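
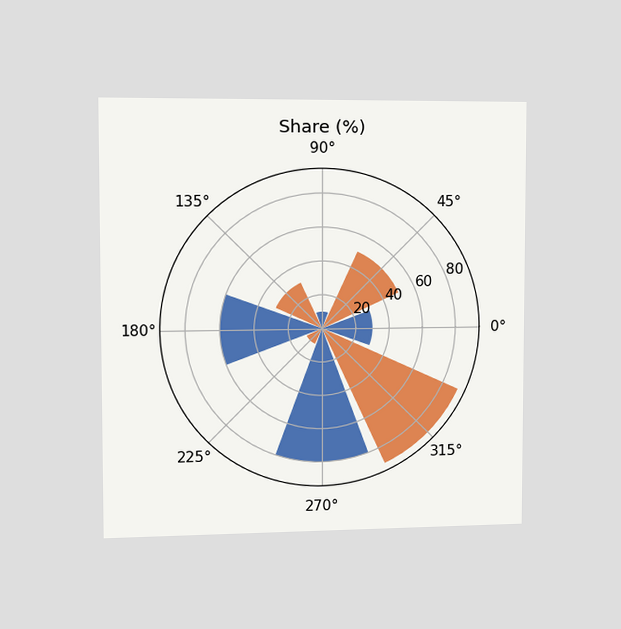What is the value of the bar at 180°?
60%

The chart is viewed slightly from the left. The bar at 180° reaches 60% on the radial axis.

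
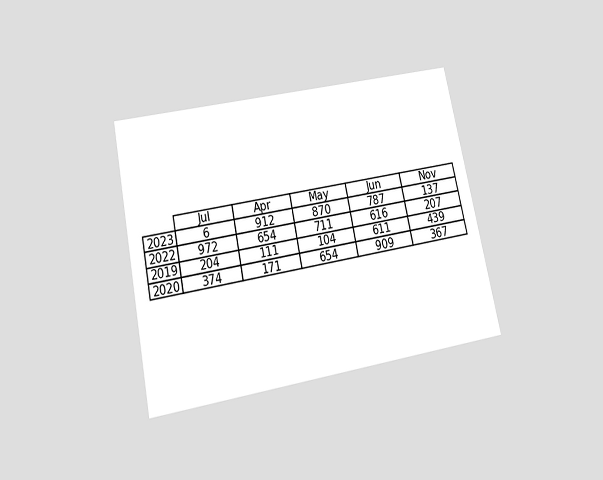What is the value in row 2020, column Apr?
171

The chart is tilted about 12° counter-clockwise and viewed slightly from below. The (2020, Apr) cell reads 171.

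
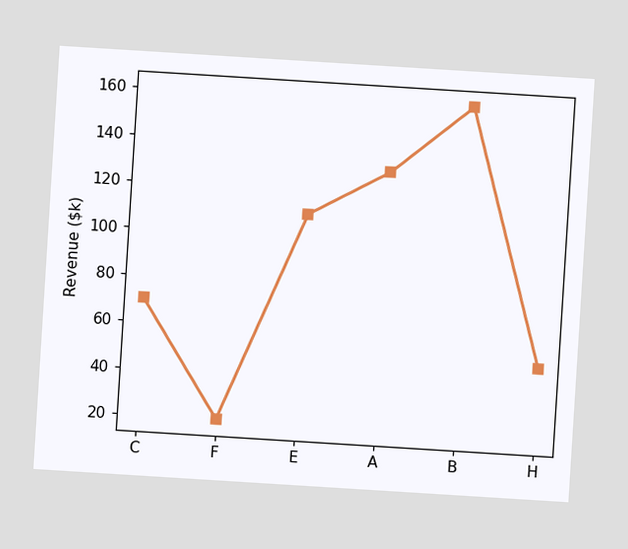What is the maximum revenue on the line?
The chart is tilted about 4° clockwise. The highest point is at B, and reading across to the y-axis gives $160k.

$160k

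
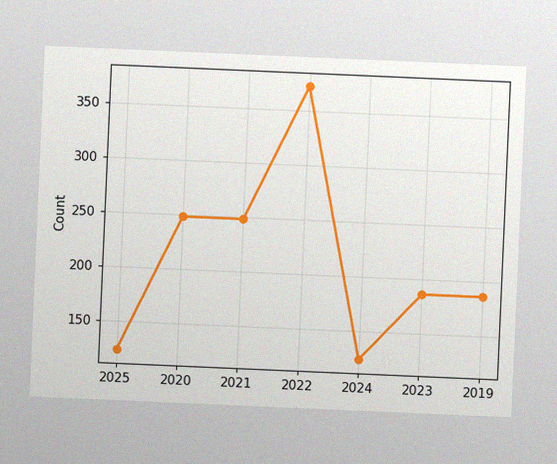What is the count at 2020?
248

The chart is tilted about 2° clockwise, with some photo noise. At 2020, the line is at 248.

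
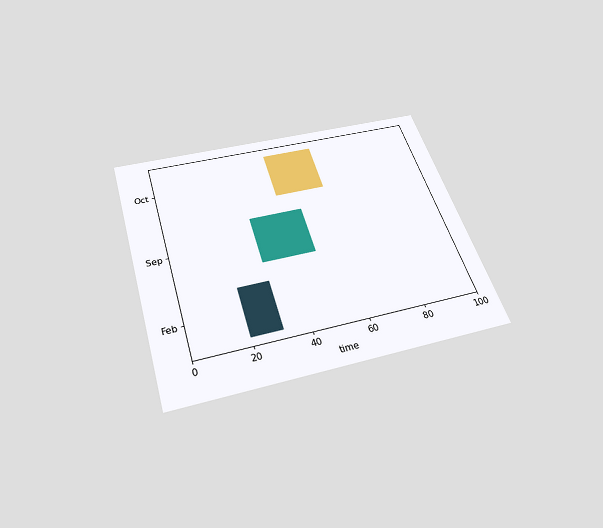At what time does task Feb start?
20

The chart is tilted about 18° counter-clockwise and viewed slightly from below. The Feb bar begins at t=20.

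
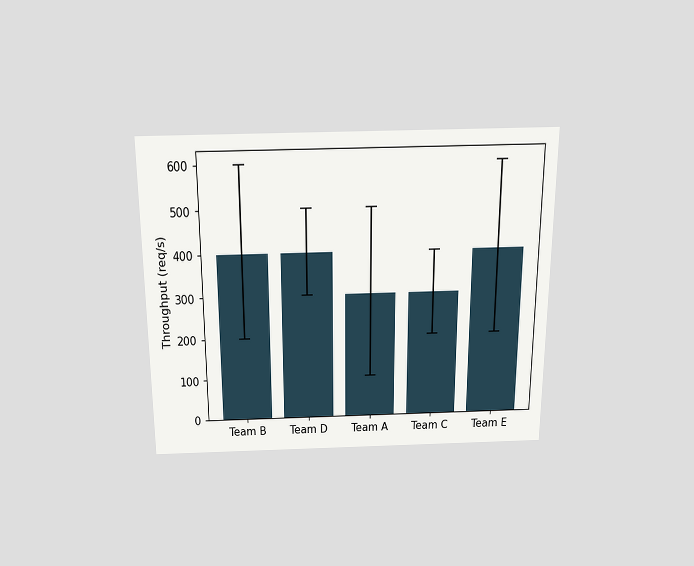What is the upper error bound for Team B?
600req/s

The chart is viewed slightly from above. The Team B bar's upper whisker reaches 600req/s.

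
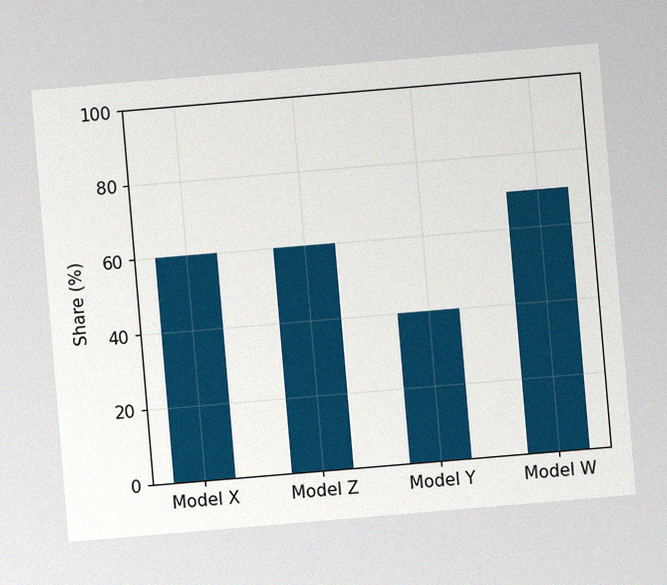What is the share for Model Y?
40%

The chart is tilted about 5° counter-clockwise, with some photo noise. Reading along the chart's y-axis, the Model Y bar reaches 40%.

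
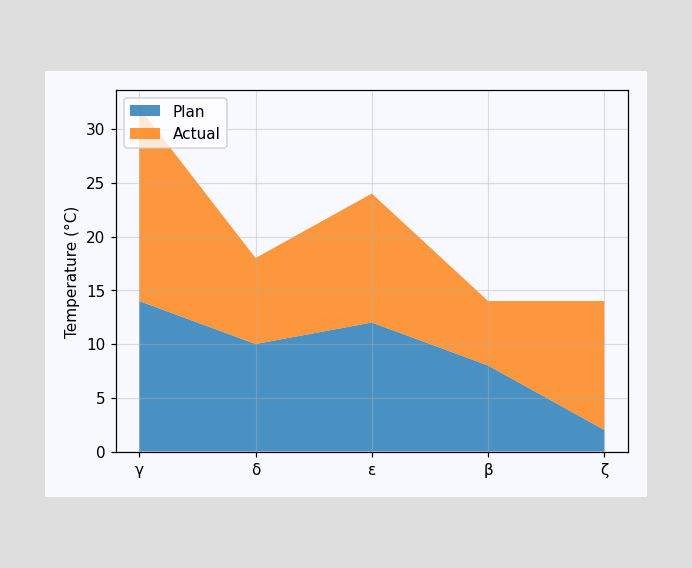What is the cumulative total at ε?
The stacked total at ε reaches 24°C.

24°C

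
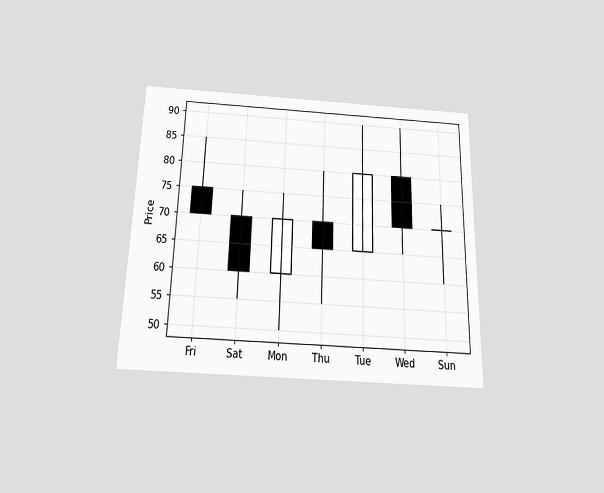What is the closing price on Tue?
80

The chart is viewed slightly from below. The Tue candle closes at 80.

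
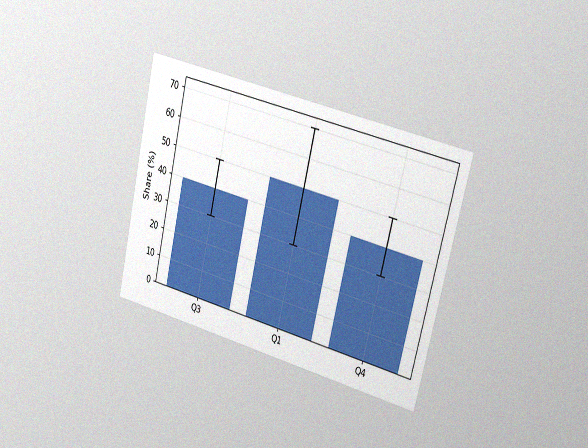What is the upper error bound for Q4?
50%

The chart is tilted about 14° clockwise and viewed slightly from the right, with some photo noise. The Q4 bar's upper whisker reaches 50%.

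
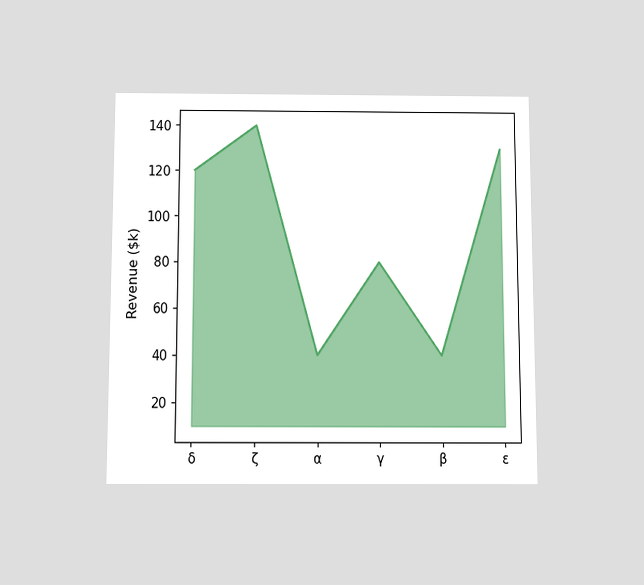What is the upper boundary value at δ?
$120k

The chart is viewed slightly from below. At δ the upper boundary is at $120k.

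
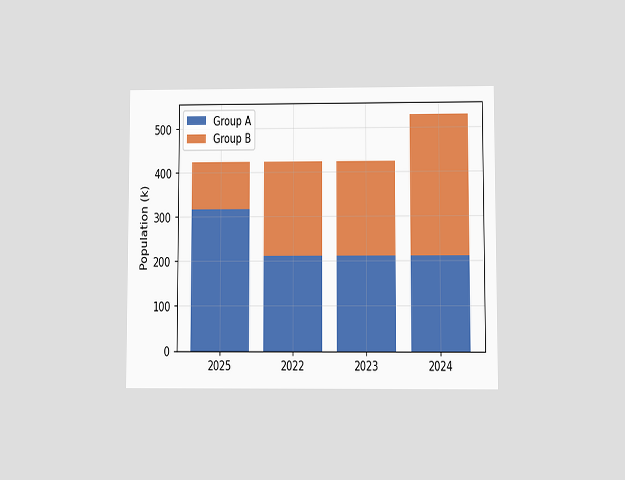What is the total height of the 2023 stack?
The chart is viewed at a slight angle. The 2023 stack's top reaches 424k on the y-axis.

424k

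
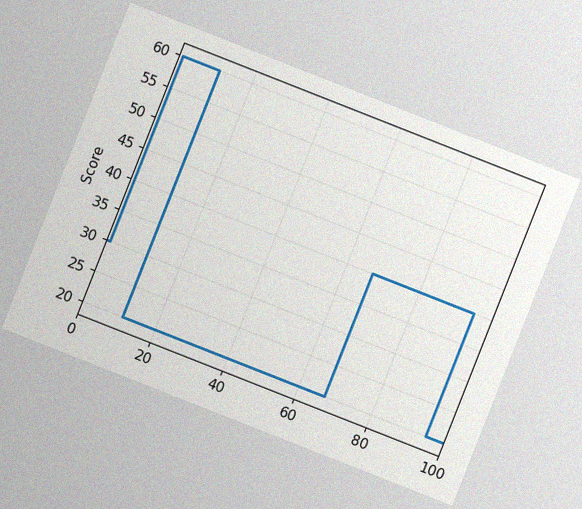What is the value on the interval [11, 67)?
20

The chart is tilted about 22° clockwise, with some photo noise. On [11, 67) the step sits at 20.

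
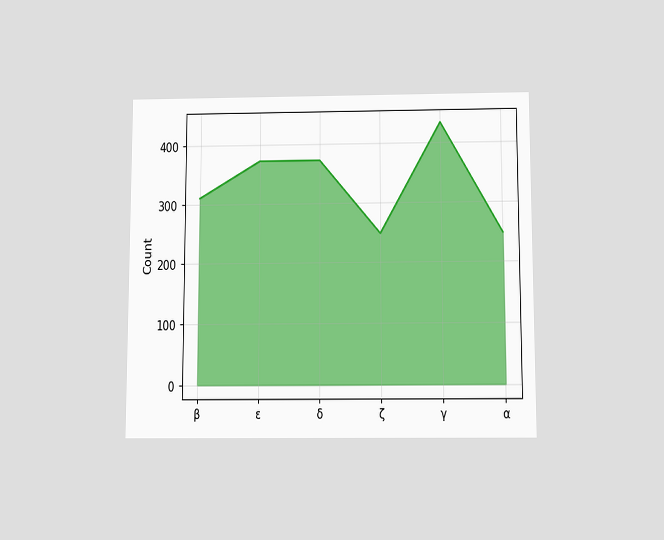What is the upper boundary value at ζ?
The chart is viewed slightly from below. At ζ the upper boundary is at 248.

248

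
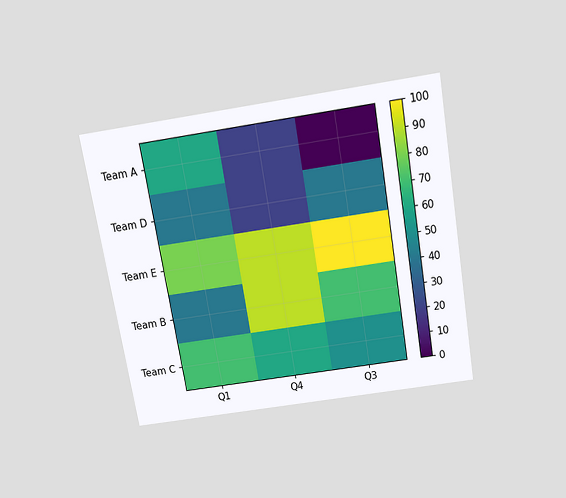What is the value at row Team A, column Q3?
The chart is tilted about 10° counter-clockwise and viewed slightly from above. Matching cell (Team A, Q3) against the colorbar gives 0.

0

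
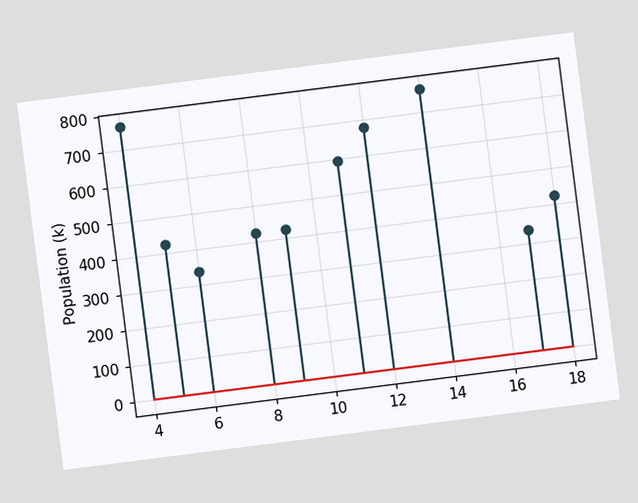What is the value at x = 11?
595k

The chart is tilted about 7° counter-clockwise. The stem at x=11 reaches 595k.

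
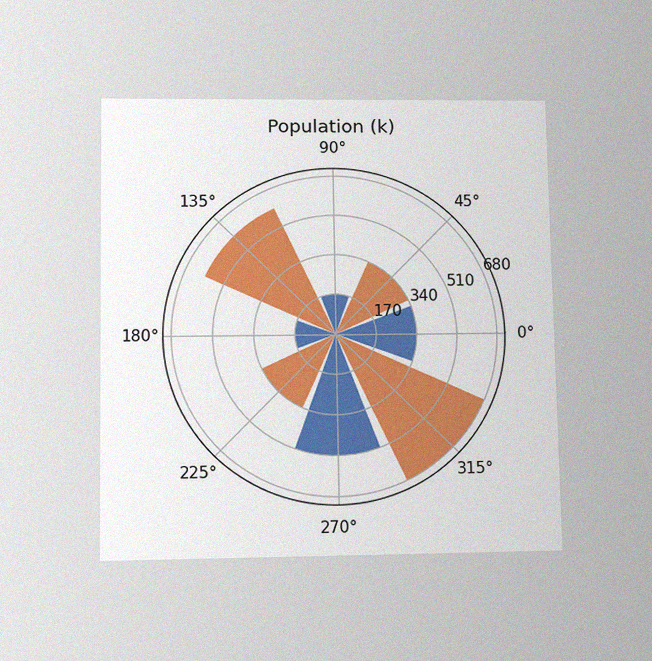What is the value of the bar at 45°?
340k

The chart is viewed at a slight angle, with some photo noise. The bar at 45° reaches 340k on the radial axis.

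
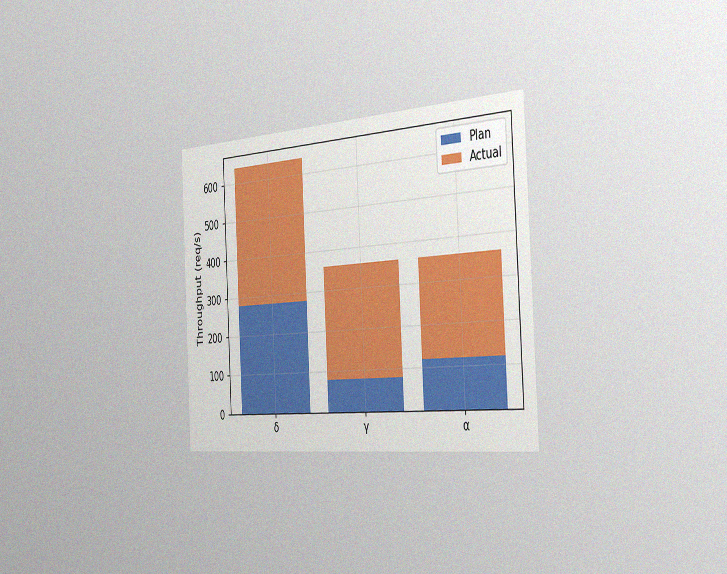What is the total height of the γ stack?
The chart is tilted about 3° counter-clockwise and viewed slightly from the right, with some photo noise. The γ stack's top reaches 360req/s on the y-axis.

360req/s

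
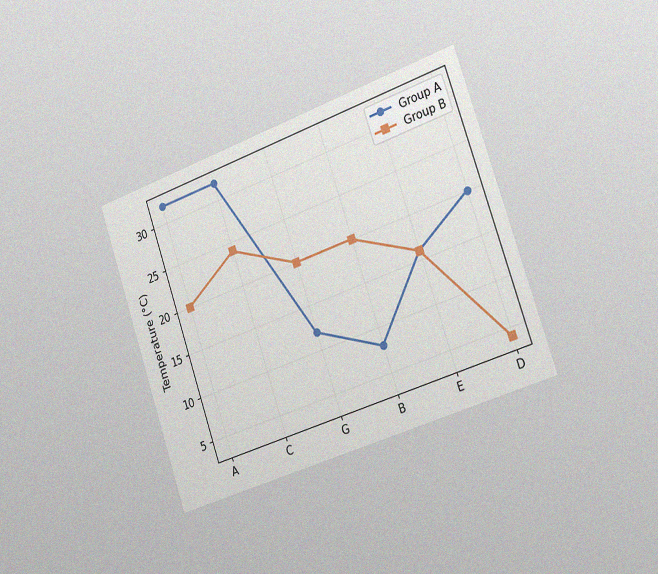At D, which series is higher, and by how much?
Group A, by 16°C

The chart is tilted about 19° counter-clockwise and viewed slightly from the right, with some photo noise. At D, Group A sits above the other line by 16°C.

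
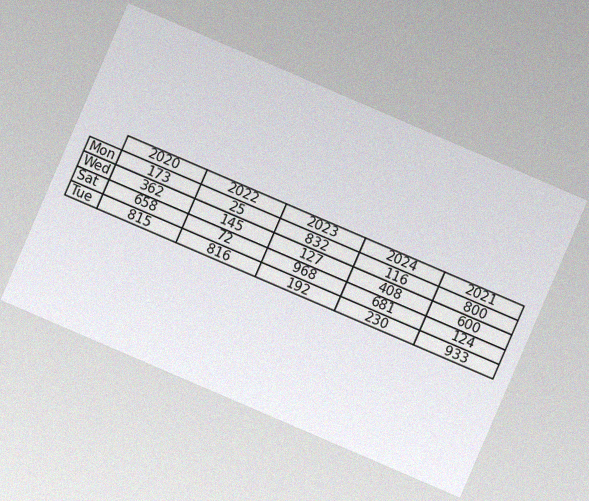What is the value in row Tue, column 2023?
192

The chart is tilted about 23° clockwise, with some photo noise. The (Tue, 2023) cell reads 192.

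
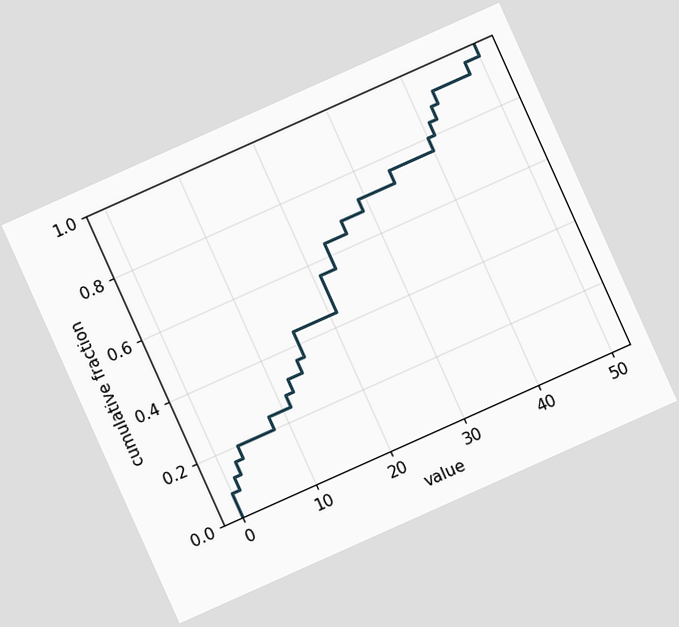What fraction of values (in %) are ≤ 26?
The chart is tilted about 24° counter-clockwise. At x=26 the ECDF step is at 68%.

68%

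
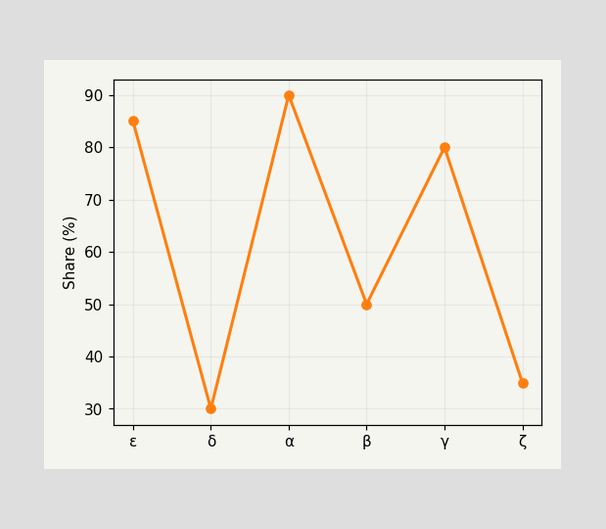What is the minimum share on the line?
30%

The lowest point is at δ, and reading across to the y-axis gives 30%.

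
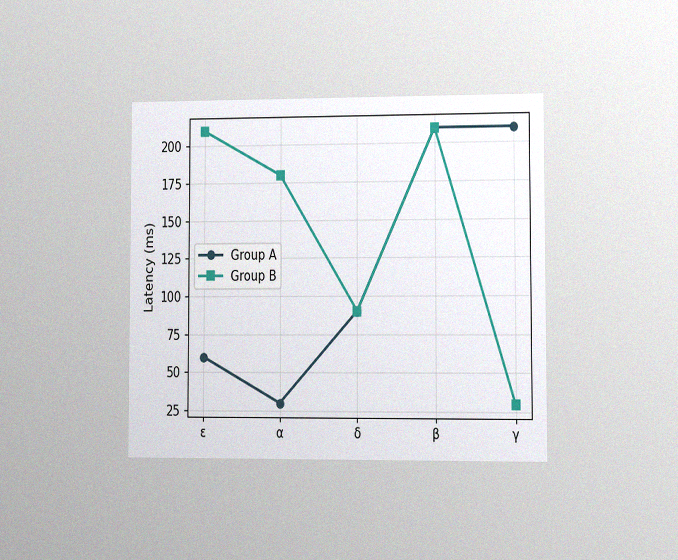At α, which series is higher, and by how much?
The chart is viewed at a slight angle, with some photo noise. At α, Group B sits above the other line by 150ms.

Group B, by 150ms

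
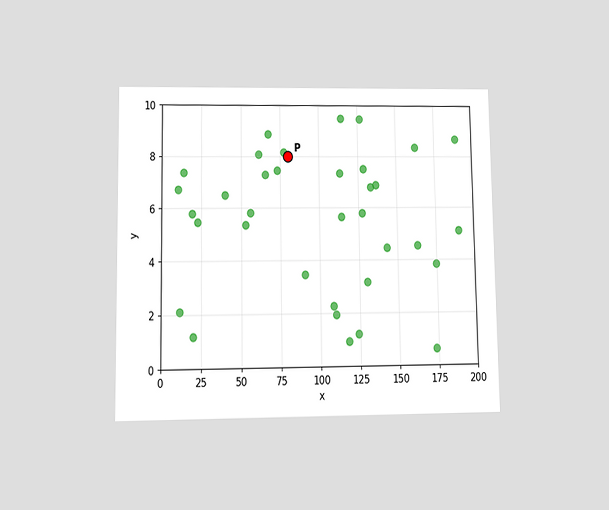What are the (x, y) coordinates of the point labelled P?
The chart is viewed at a slight angle. Following the gridlines from P to each axis, P sits at (80, 8).

(80, 8)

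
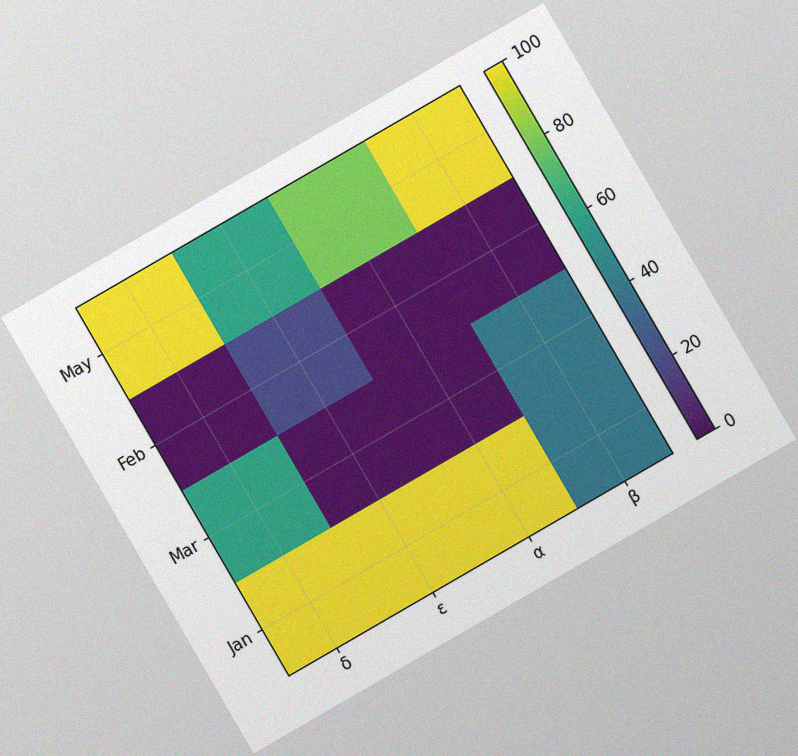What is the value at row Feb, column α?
The chart is tilted about 30° counter-clockwise, with some photo noise. Matching cell (Feb, α) against the colorbar gives 0.

0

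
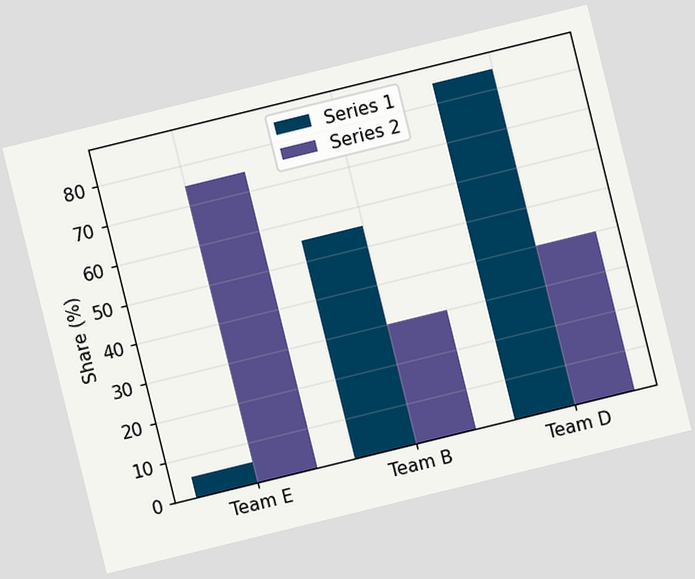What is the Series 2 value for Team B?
30%

The chart is tilted about 14° counter-clockwise. The Series 2 bar at Team B reaches 30% on the y-axis.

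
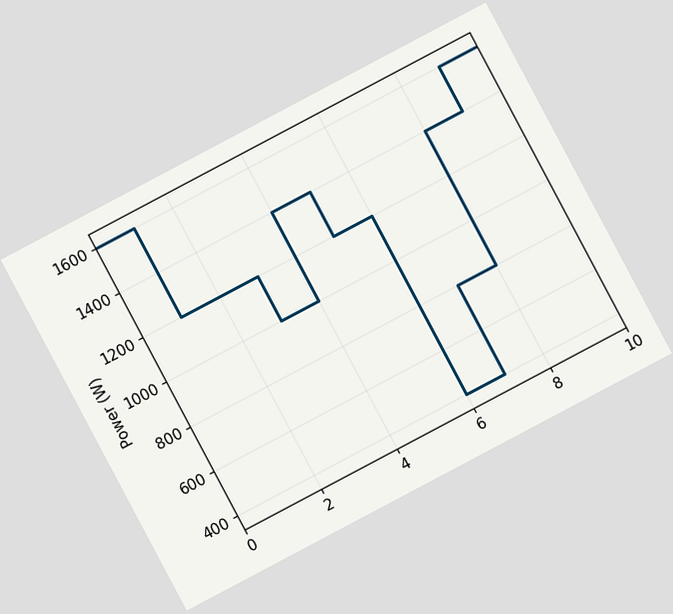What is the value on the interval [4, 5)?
1400W

The chart is tilted about 28° counter-clockwise. On [4, 5) the step sits at 1400W.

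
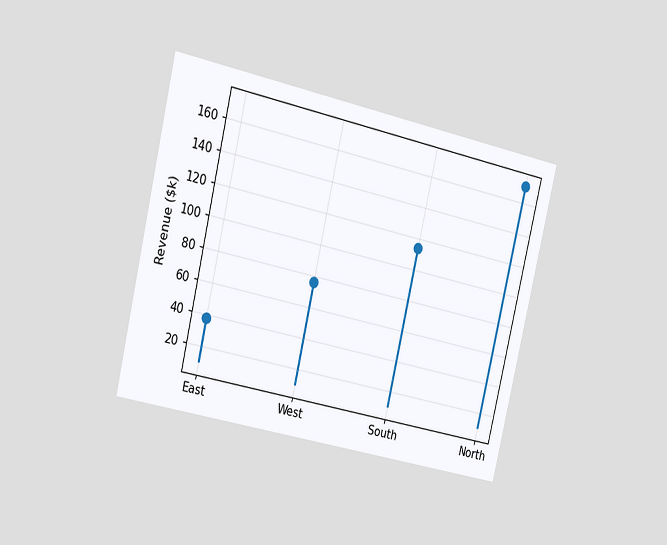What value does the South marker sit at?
The chart is tilted about 13° clockwise and viewed slightly from the left. The South marker sits at $114k.

$114k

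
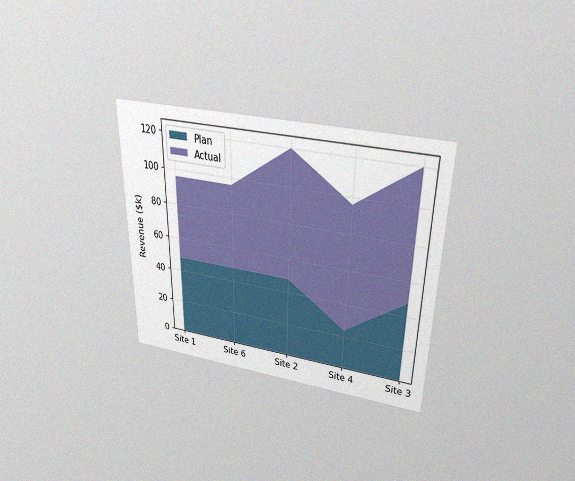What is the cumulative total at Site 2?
The chart is viewed slightly from above, with some photo noise. The stacked total at Site 2 reaches $120k.

$120k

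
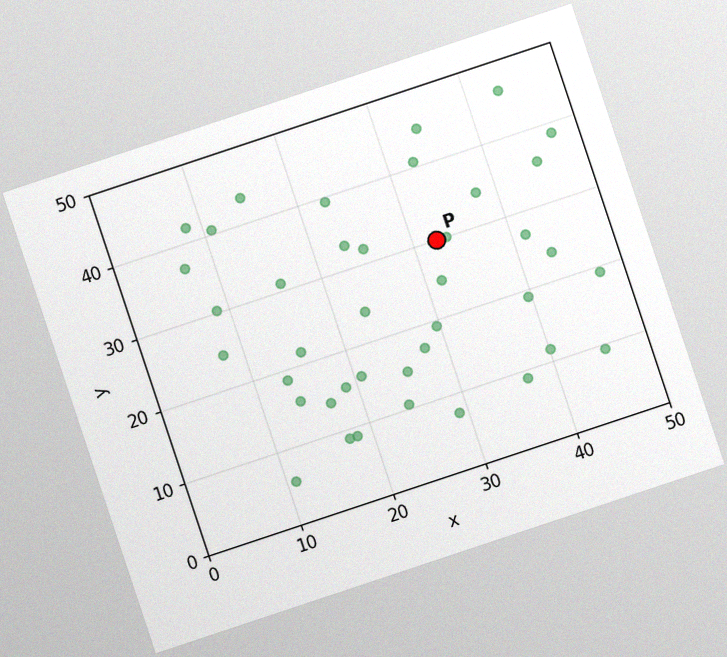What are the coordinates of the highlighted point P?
(32.5, 30)

The chart is tilted about 18° counter-clockwise, with some photo noise. Following the gridlines from P to each axis, P sits at (32.5, 30).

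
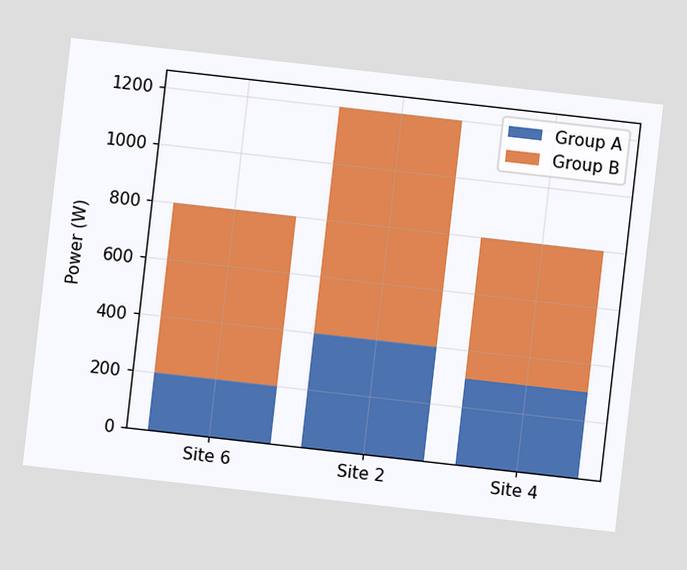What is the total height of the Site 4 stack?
The chart is tilted about 6° clockwise. The Site 4 stack's top reaches 800W on the y-axis.

800W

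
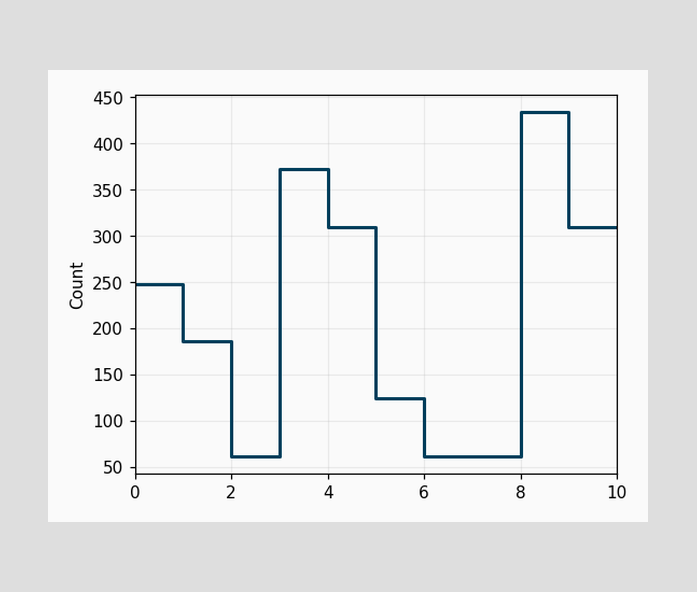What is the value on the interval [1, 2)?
On [1, 2) the step sits at 186.

186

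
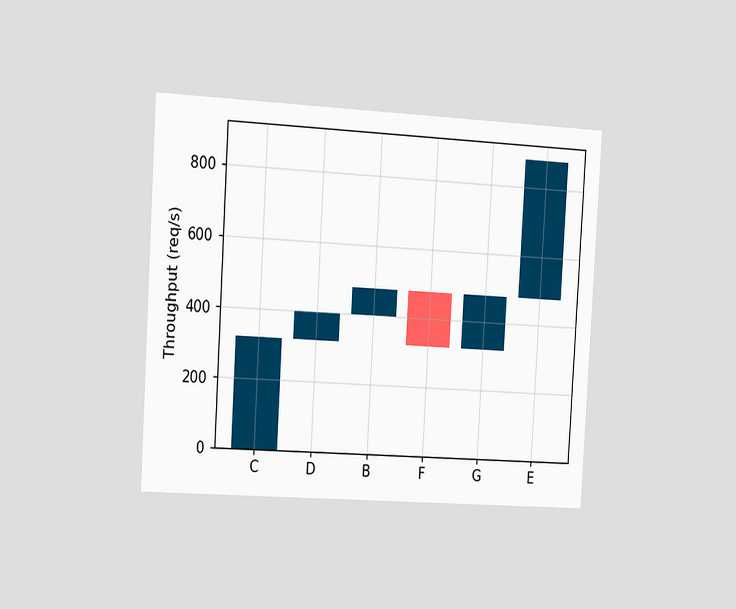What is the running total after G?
The chart is tilted about 3° clockwise and viewed slightly from the left. After G the running total reaches 480req/s.

480req/s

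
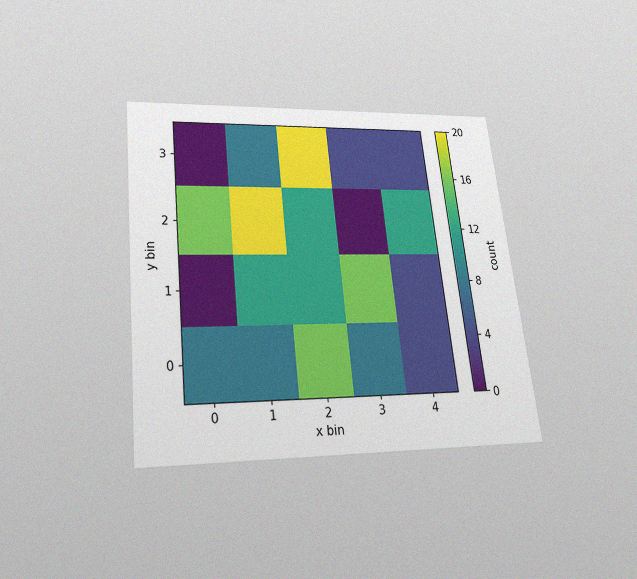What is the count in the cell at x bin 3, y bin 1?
16

The chart is tilted about 6° counter-clockwise and viewed slightly from below, with some photo noise. Matching the cell (3, 1) against the colorbar gives 16.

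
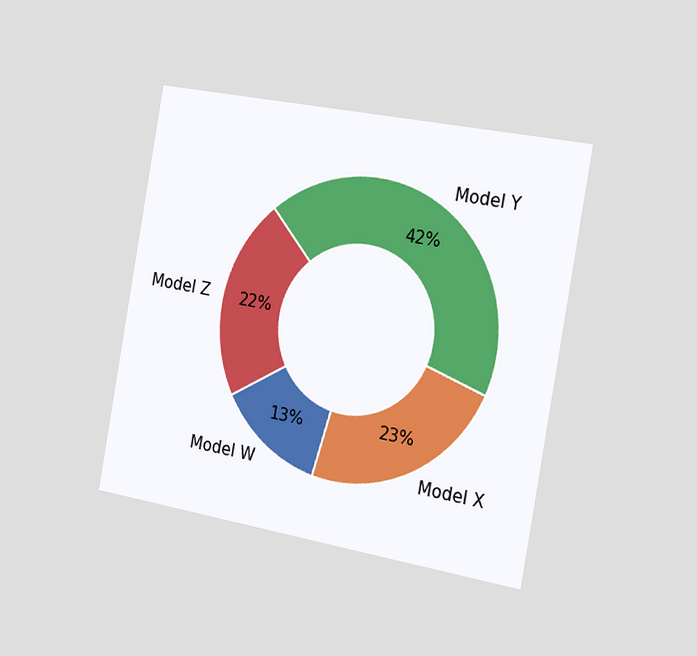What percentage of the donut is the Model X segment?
The chart is tilted about 10° clockwise and viewed slightly from the right. The Model X segment takes up 23% of the ring.

23%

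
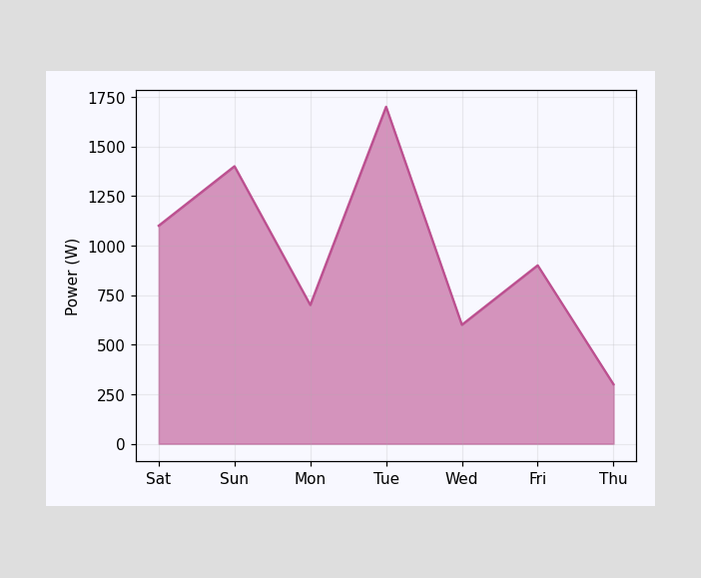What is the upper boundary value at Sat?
1100W

At Sat the upper boundary is at 1100W.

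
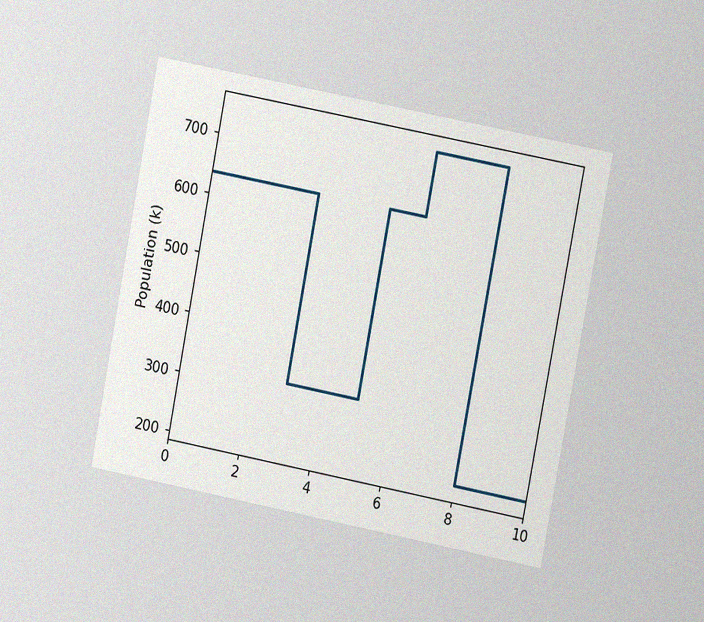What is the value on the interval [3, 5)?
The chart is tilted about 11° clockwise and viewed at a slight angle, with some photo noise. On [3, 5) the step sits at 318k.

318k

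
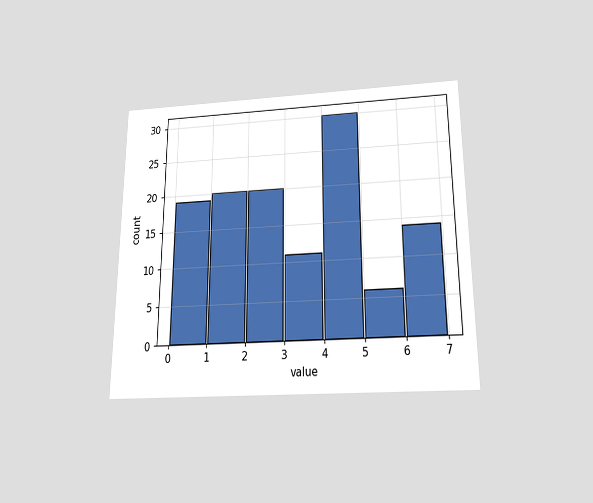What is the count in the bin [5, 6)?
6

The chart is viewed slightly from below. The [5, 6) bin has height 6.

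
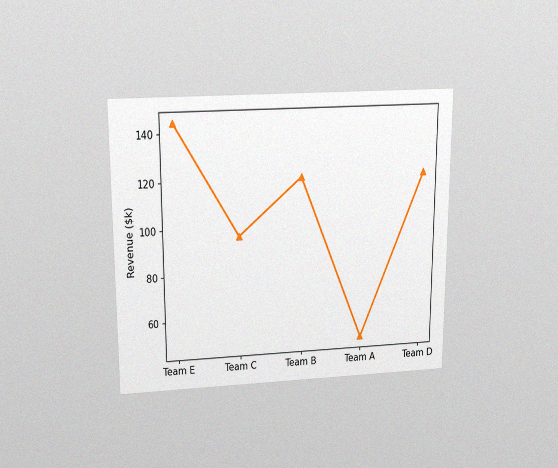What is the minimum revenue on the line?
The chart is viewed slightly from above, with some photo noise. The lowest point is at Team A, and reading across to the y-axis gives $48k.

$48k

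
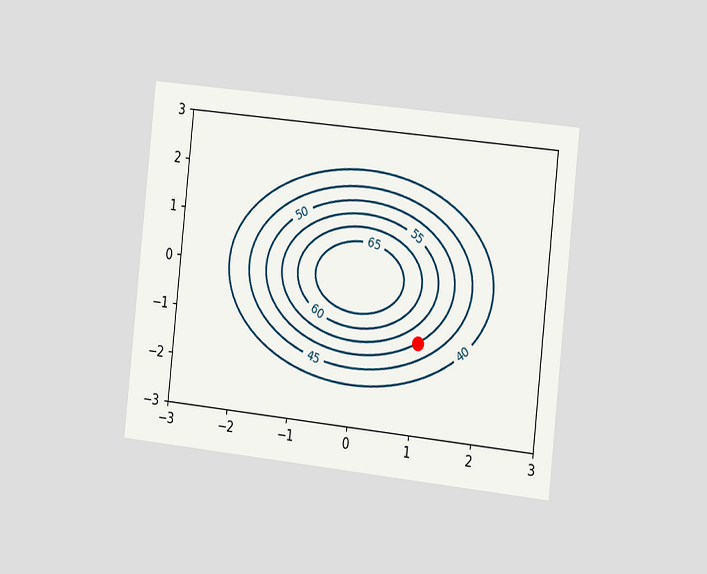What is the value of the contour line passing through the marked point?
50

The chart is tilted about 6° clockwise and viewed slightly from the right. The marked point sits on the contour labelled 50.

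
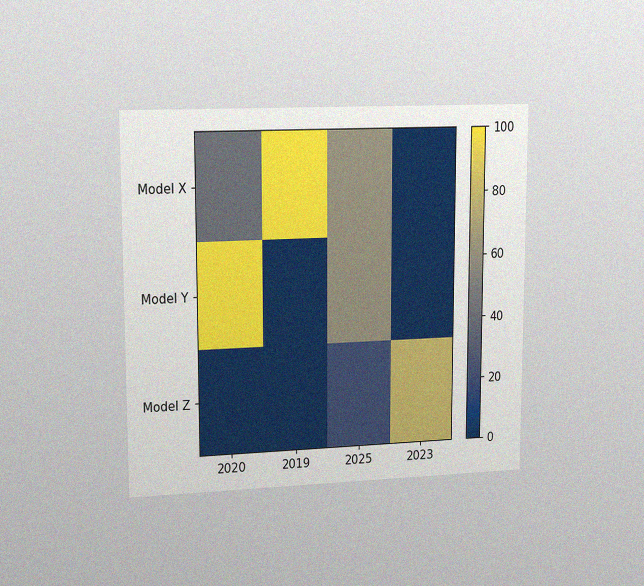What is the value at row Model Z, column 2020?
0

The chart is viewed slightly from the left, with some photo noise. Matching cell (Model Z, 2020) against the colorbar gives 0.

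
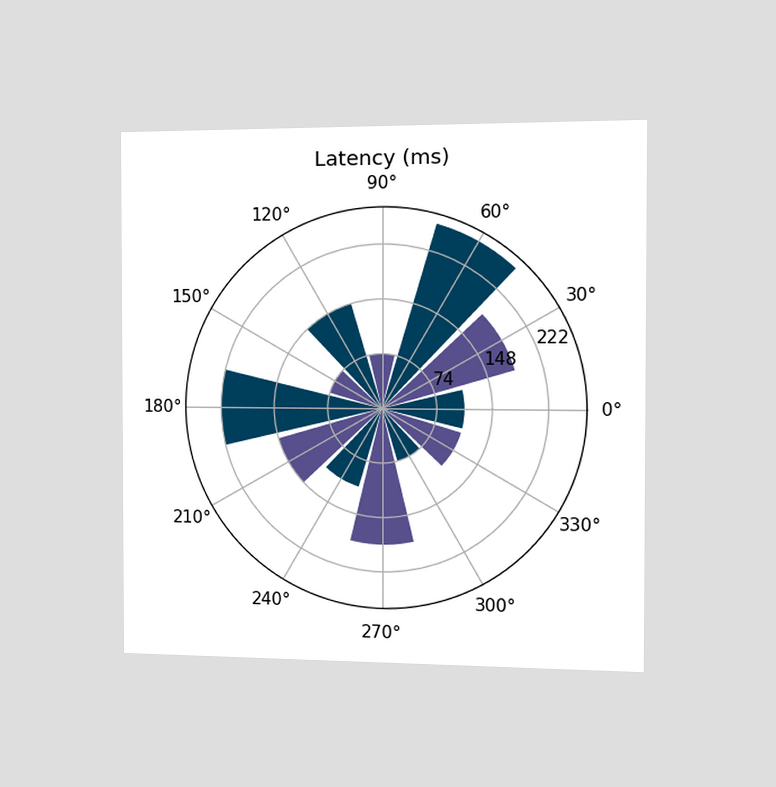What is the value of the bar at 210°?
The chart is viewed slightly from the right. The bar at 210° reaches 148ms on the radial axis.

148ms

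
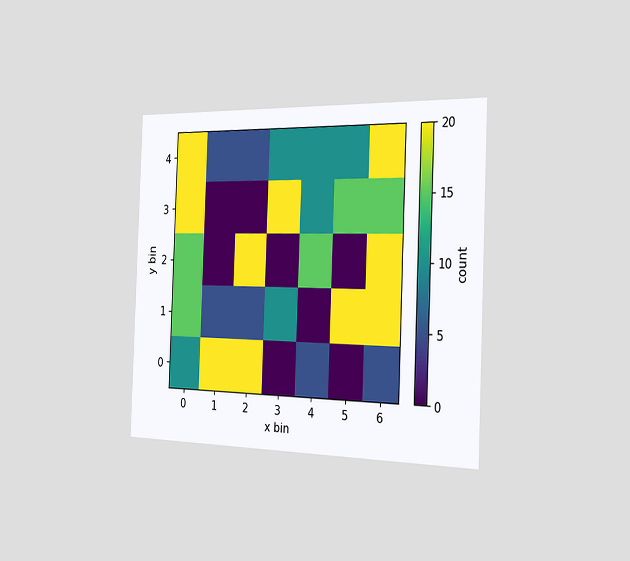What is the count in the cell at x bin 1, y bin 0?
20

The chart is tilted about 2° clockwise and viewed slightly from the right. Matching the cell (1, 0) against the colorbar gives 20.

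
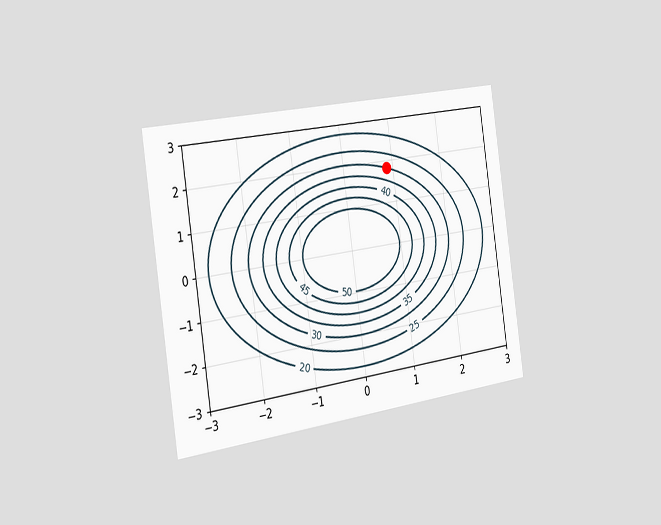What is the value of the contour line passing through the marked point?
The chart is tilted about 8° counter-clockwise and viewed slightly from the left. The marked point sits on the contour labelled 30.

30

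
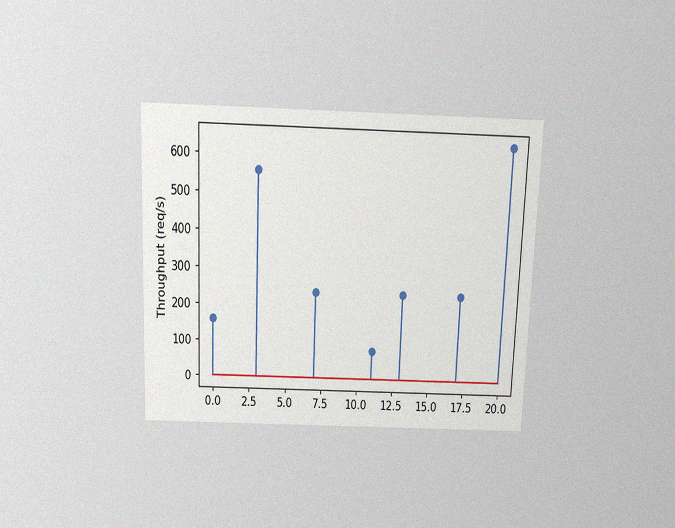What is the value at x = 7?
The chart is tilted about 2° clockwise and viewed slightly from above, with some photo noise. The stem at x=7 reaches 240req/s.

240req/s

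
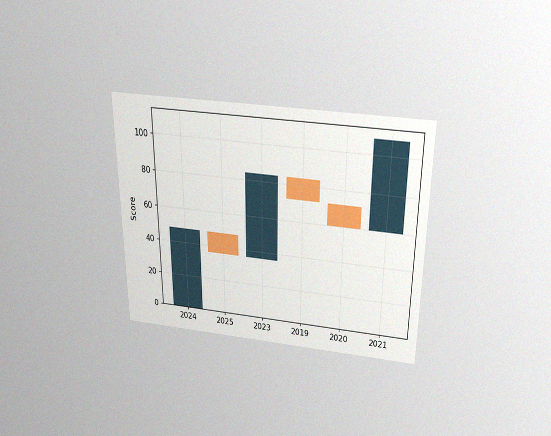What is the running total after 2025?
36

The chart is viewed slightly from above, with some photo noise. After 2025 the running total reaches 36.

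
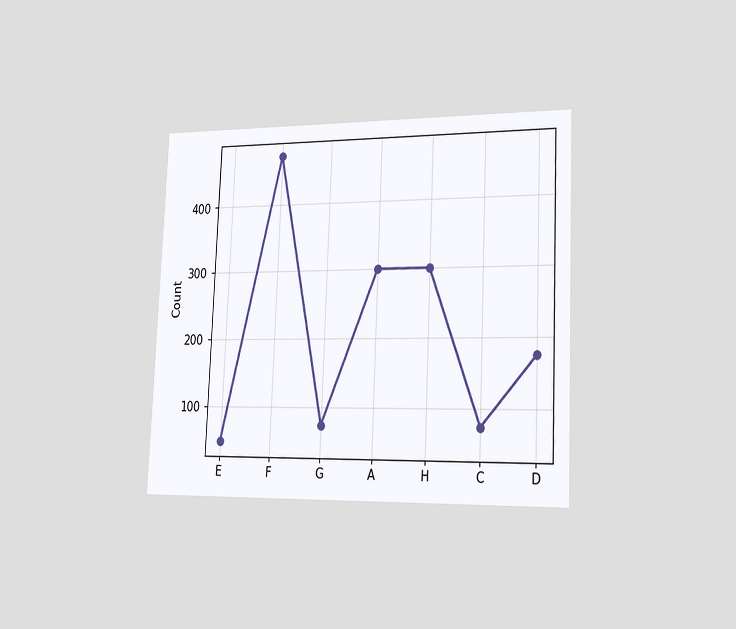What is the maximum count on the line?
The chart is tilted about 2° clockwise and viewed slightly from the right. The highest point is at F, and reading across to the y-axis gives 475.

475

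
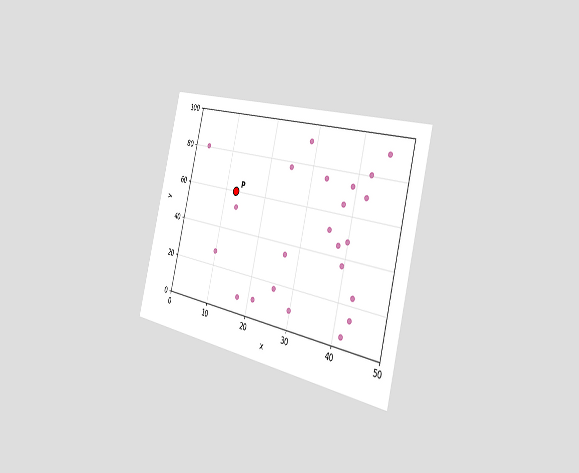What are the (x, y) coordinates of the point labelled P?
(12.5, 60)

The chart is tilted about 14° clockwise and viewed slightly from the right. Following the gridlines from P to each axis, P sits at (12.5, 60).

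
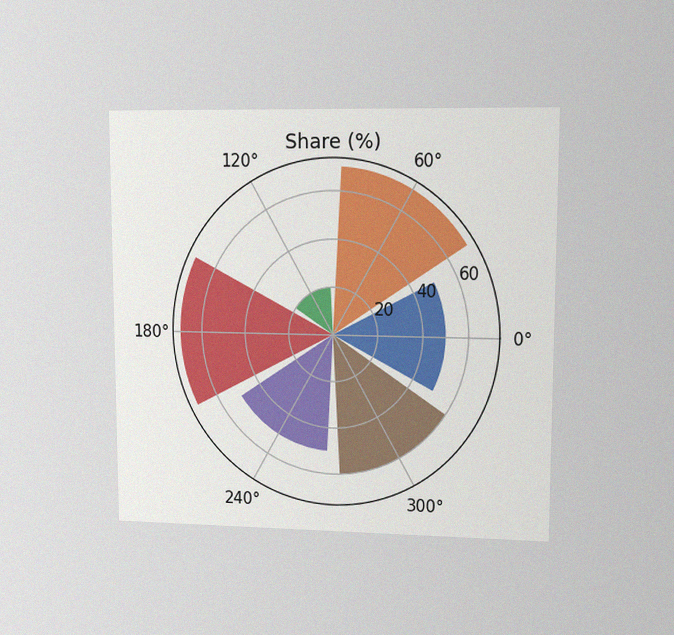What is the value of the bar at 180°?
70%

The chart is viewed at a slight angle, with some photo noise. The bar at 180° reaches 70% on the radial axis.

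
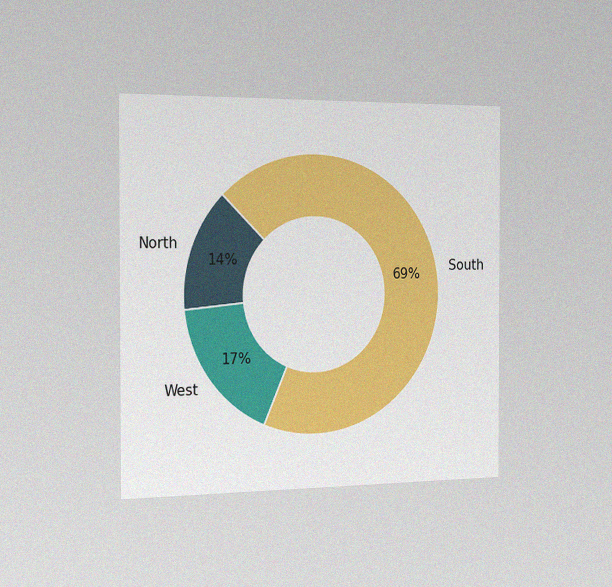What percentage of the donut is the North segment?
14%

The chart is viewed slightly from the left, with some photo noise. The North segment takes up 14% of the ring.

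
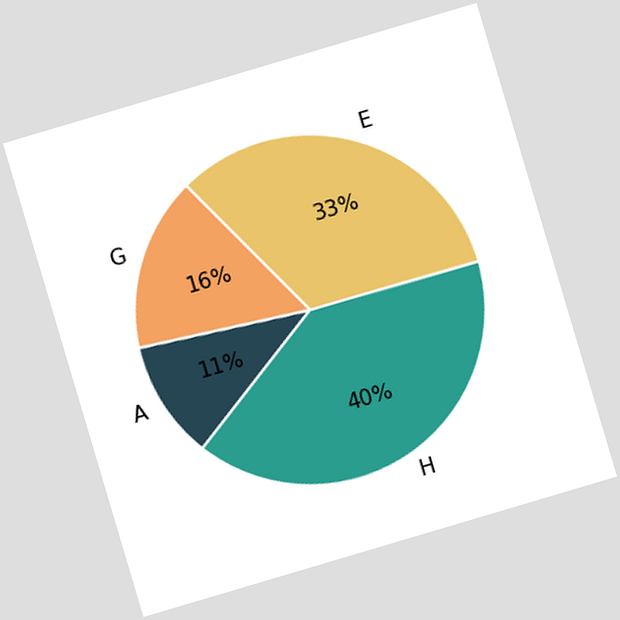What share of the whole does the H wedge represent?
40%

The chart is tilted about 17° counter-clockwise. The H slice takes up 40% of the pie.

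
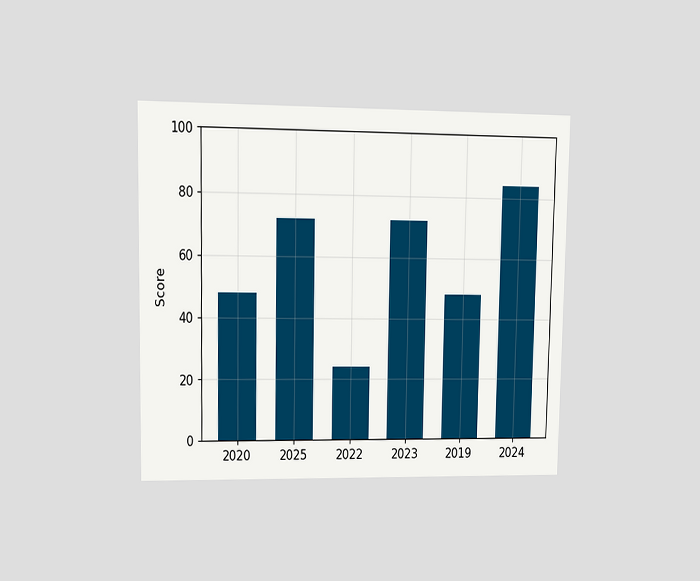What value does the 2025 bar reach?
72

The chart is viewed at a slight angle. Reading along the chart's y-axis, the 2025 bar reaches 72.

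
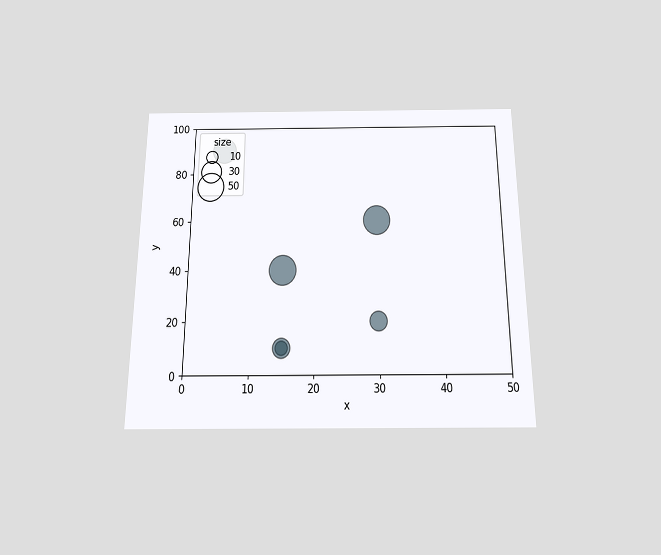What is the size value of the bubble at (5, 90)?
40

The chart is viewed slightly from below. Matching the bubble at (5, 90) against the size legend gives 40.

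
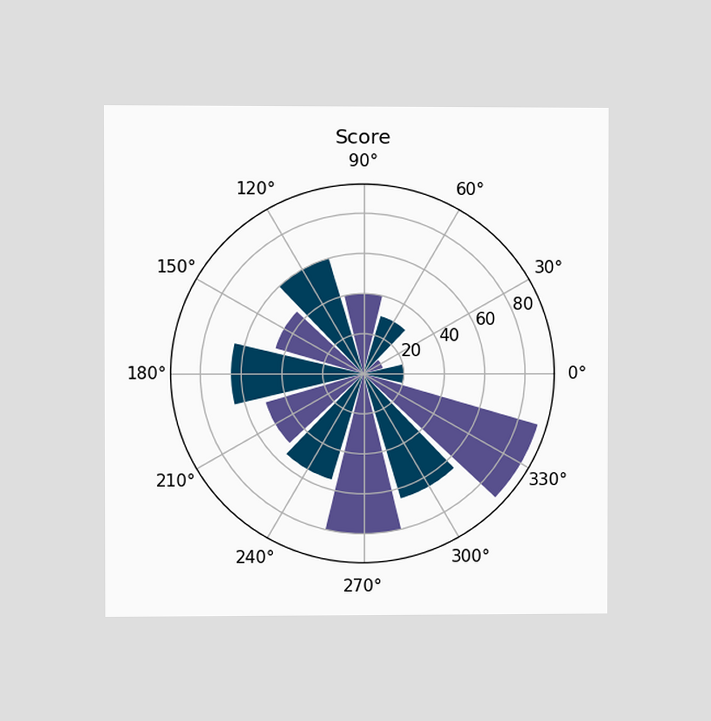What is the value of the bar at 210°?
50

The chart is viewed at a slight angle. The bar at 210° reaches 50 on the radial axis.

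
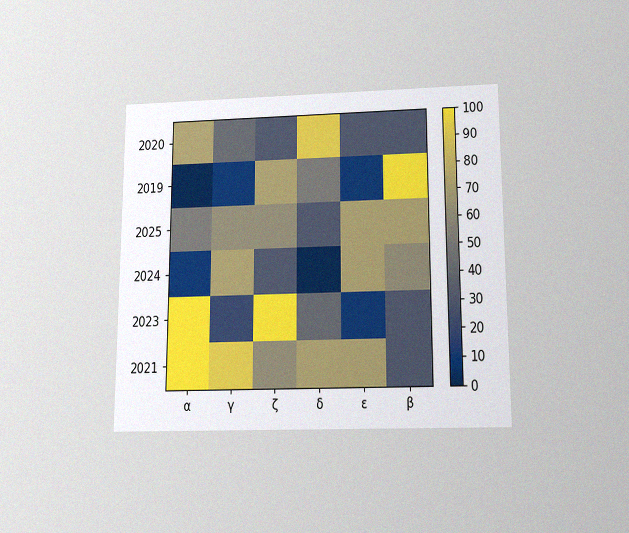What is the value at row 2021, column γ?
The chart is viewed slightly from below, with some photo noise. Matching cell (2021, γ) against the colorbar gives 90.

90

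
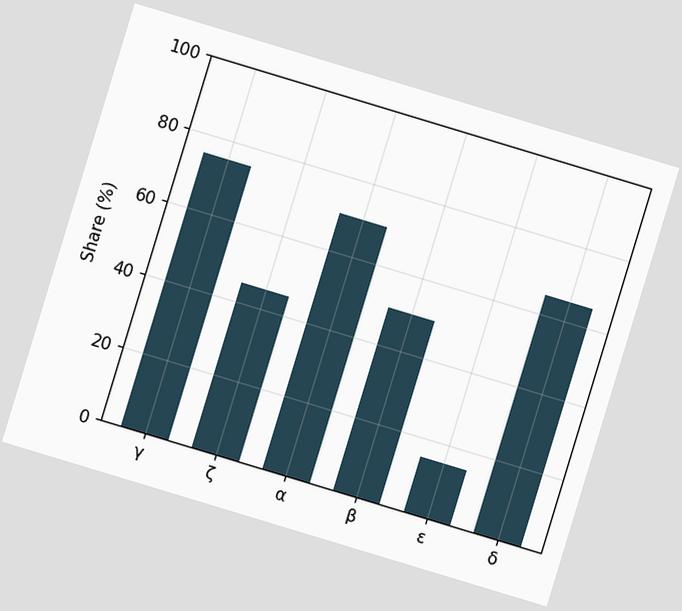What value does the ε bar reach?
15%

The chart is tilted about 17° clockwise. Reading along the chart's y-axis, the ε bar reaches 15%.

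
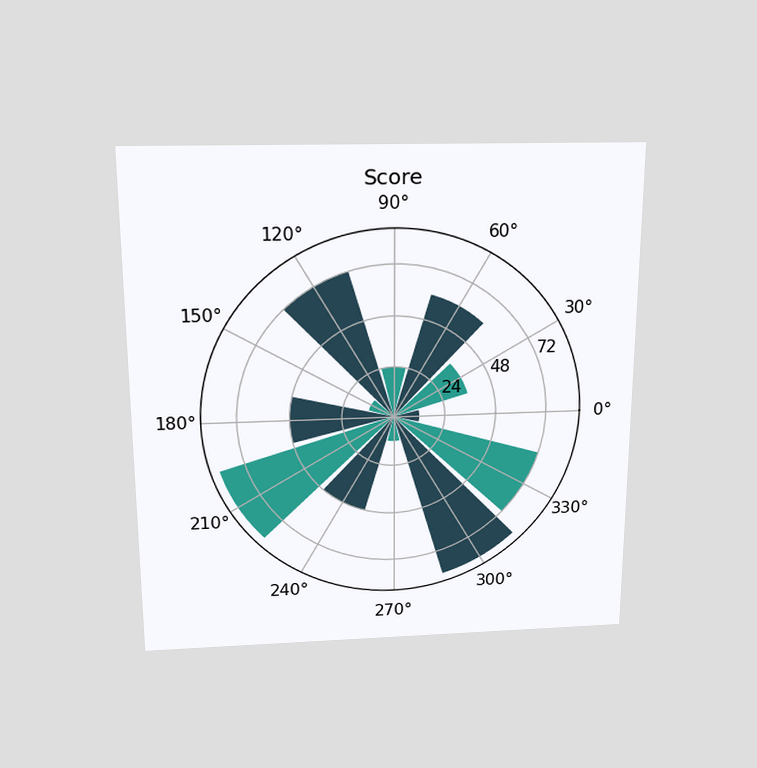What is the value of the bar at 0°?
12

The chart is viewed slightly from above. The bar at 0° reaches 12 on the radial axis.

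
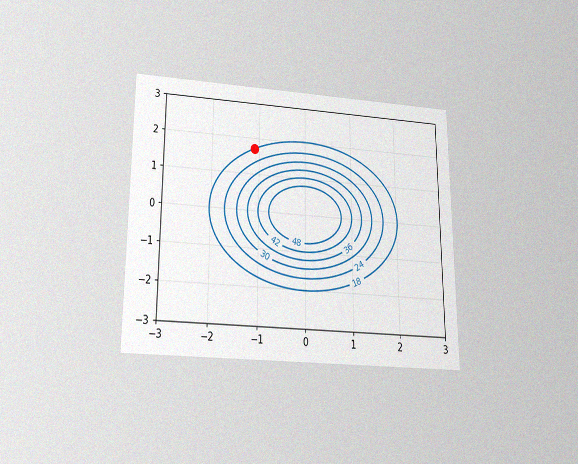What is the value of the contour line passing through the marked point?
The chart is viewed slightly from below, with some photo noise. The marked point sits on the contour labelled 18.

18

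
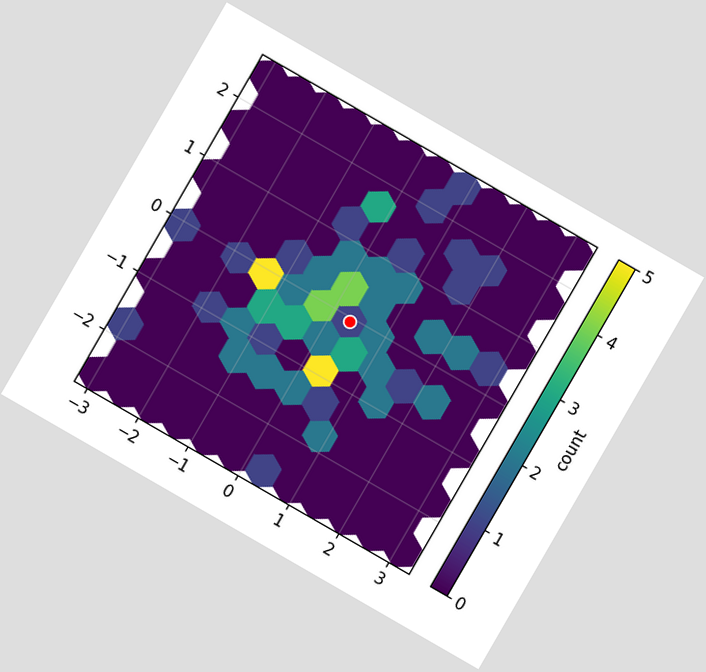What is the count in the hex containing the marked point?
1

The chart is tilted about 30° clockwise. The marked hex reads 1 on the colorbar.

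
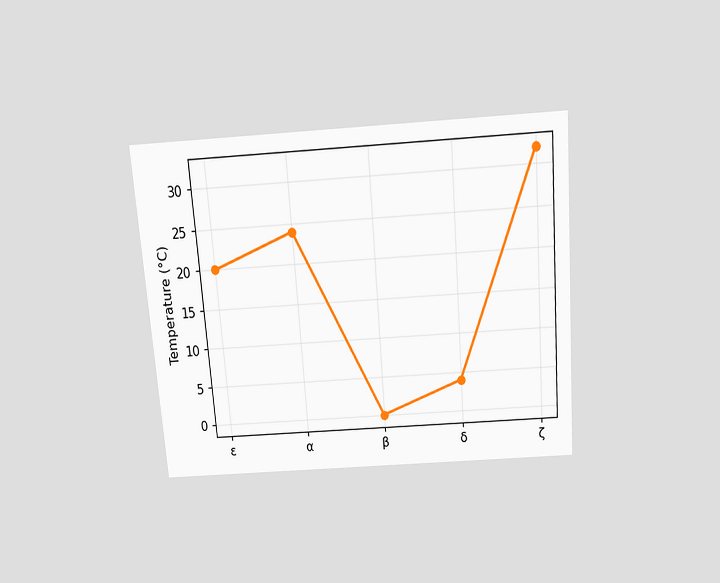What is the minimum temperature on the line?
0°C

The chart is tilted about 4° counter-clockwise and viewed slightly from above. The lowest point is at β, and reading across to the y-axis gives 0°C.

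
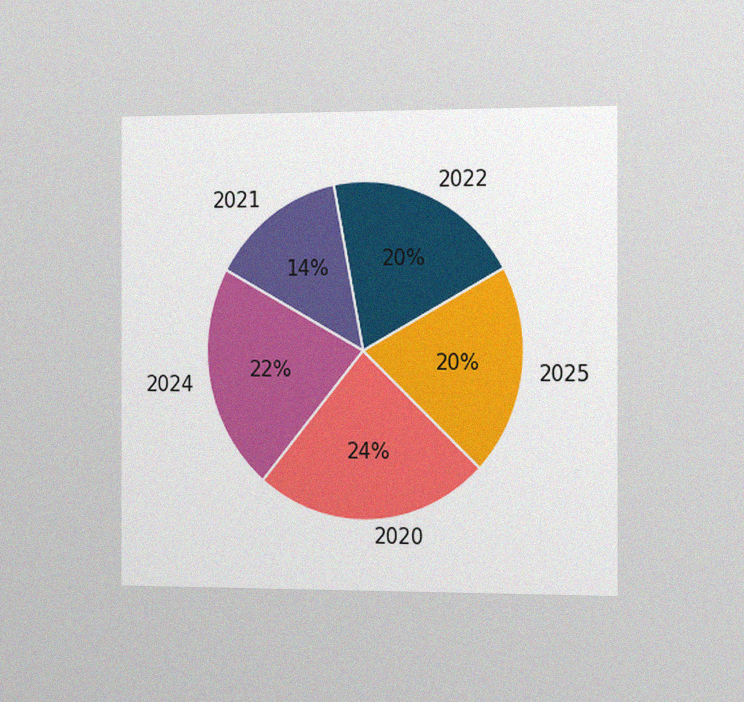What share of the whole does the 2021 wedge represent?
The chart is viewed slightly from the right, with some photo noise. The 2021 slice takes up 14% of the pie.

14%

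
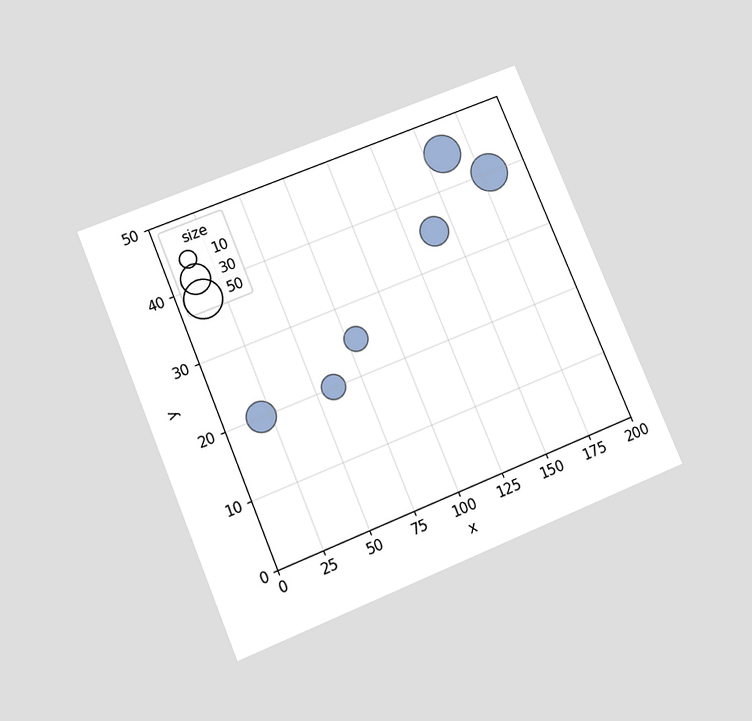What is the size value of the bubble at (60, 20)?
20

The chart is tilted about 23° counter-clockwise and viewed slightly from below. Matching the bubble at (60, 20) against the size legend gives 20.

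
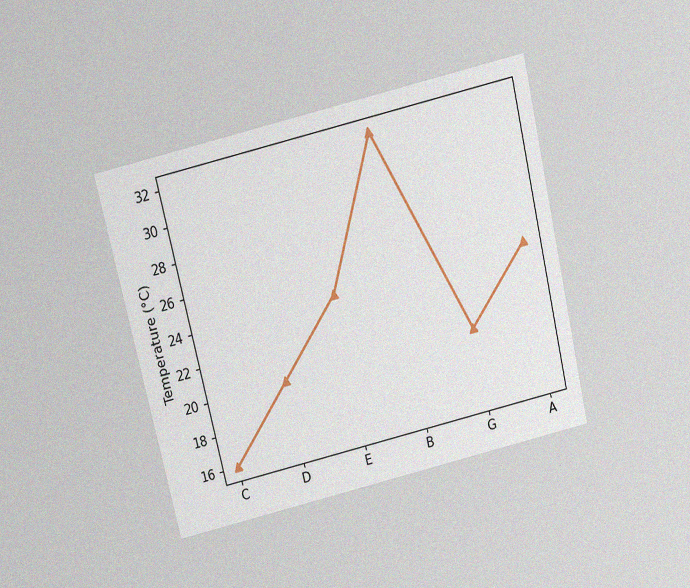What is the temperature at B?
32°C

The chart is tilted about 13° counter-clockwise and viewed slightly from above, with some photo noise. At B, the line is at 32°C.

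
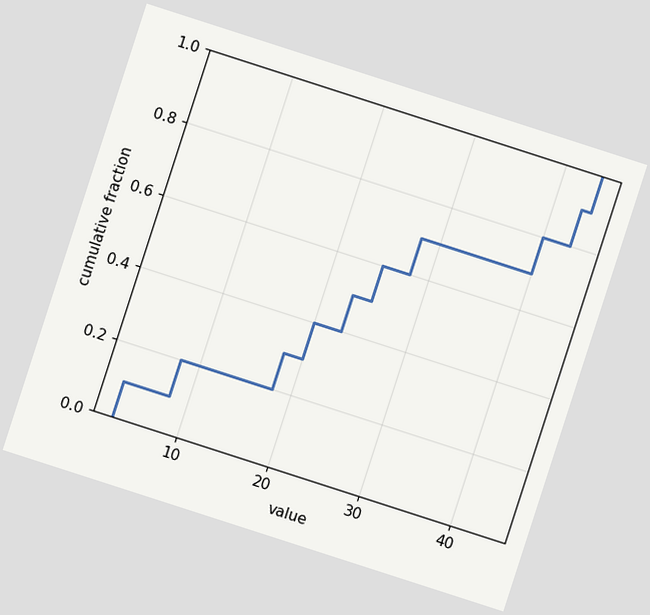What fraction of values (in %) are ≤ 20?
40%

The chart is tilted about 18° clockwise. At x=20 the ECDF step is at 40%.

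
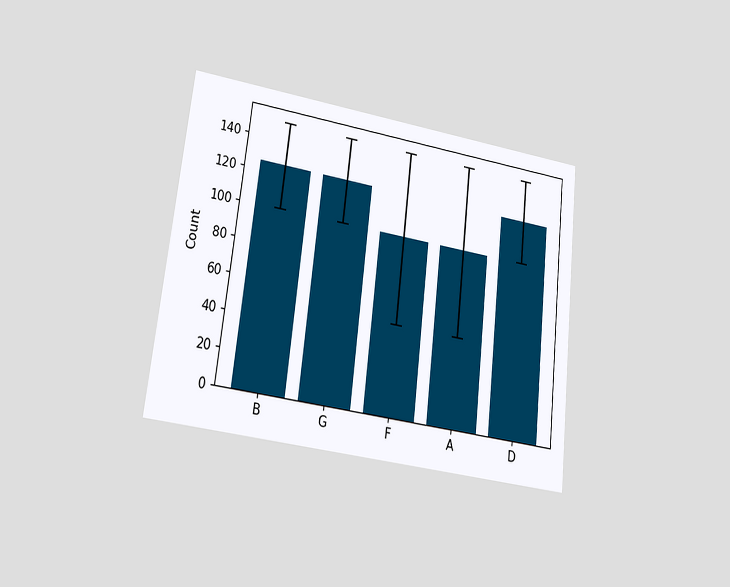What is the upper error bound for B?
The chart is tilted about 7° clockwise and viewed at a slight angle. The B bar's upper whisker reaches 150.

150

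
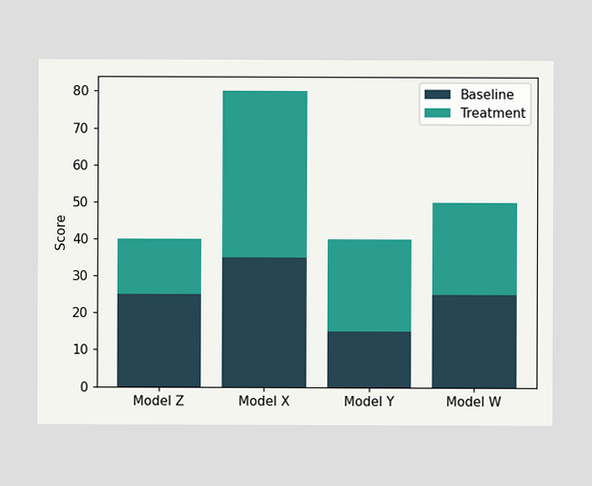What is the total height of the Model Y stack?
40

The Model Y stack's top reaches 40 on the y-axis.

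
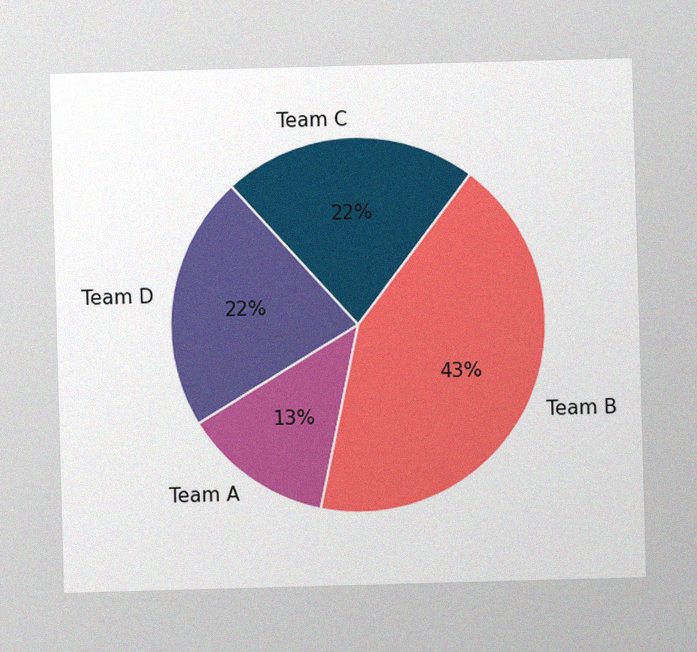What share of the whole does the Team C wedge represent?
22%

The image has some photo noise and uneven lighting. The Team C slice takes up 22% of the pie.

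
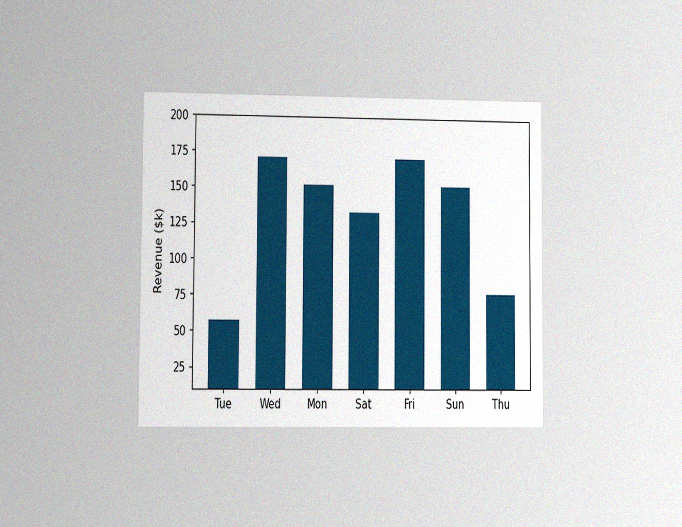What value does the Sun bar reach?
$152k

The chart is viewed at a slight angle, with some photo noise. Reading along the chart's y-axis, the Sun bar reaches $152k.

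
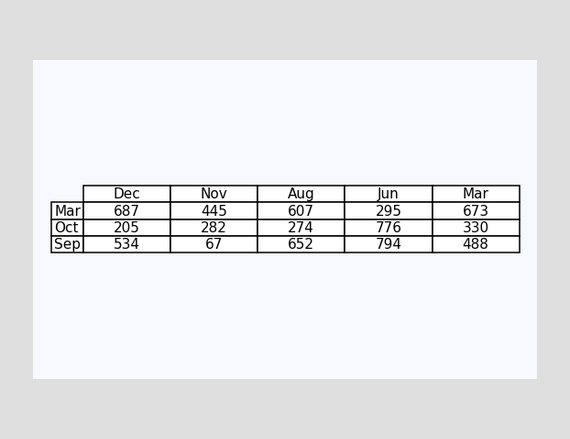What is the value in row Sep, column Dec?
534

The (Sep, Dec) cell reads 534.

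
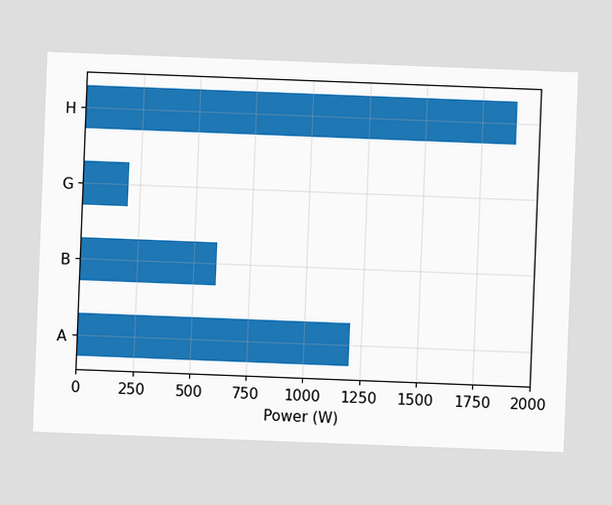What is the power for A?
1200W

The chart is tilted about 2° clockwise. Reading along the chart's x-axis, the A bar reaches 1200W.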